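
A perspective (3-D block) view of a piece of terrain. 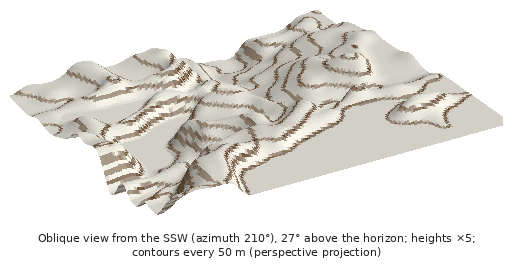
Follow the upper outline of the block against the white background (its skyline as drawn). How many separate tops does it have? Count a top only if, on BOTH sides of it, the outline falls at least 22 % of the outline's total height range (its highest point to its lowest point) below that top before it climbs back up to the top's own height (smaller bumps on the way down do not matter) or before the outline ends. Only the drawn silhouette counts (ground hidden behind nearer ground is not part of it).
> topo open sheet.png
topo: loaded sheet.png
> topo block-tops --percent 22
1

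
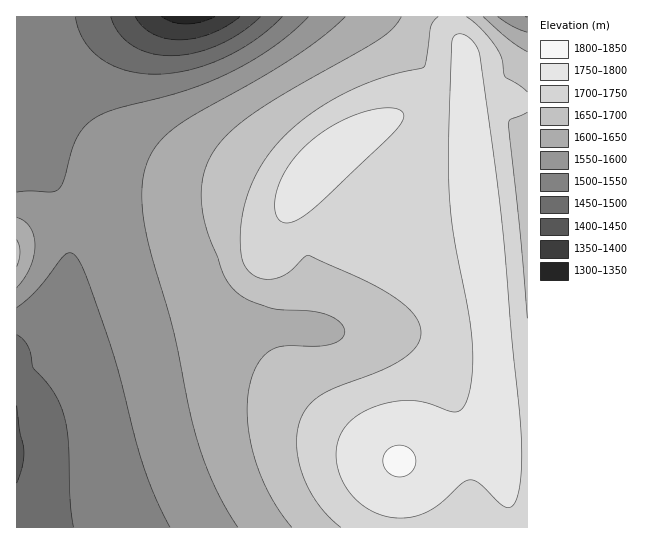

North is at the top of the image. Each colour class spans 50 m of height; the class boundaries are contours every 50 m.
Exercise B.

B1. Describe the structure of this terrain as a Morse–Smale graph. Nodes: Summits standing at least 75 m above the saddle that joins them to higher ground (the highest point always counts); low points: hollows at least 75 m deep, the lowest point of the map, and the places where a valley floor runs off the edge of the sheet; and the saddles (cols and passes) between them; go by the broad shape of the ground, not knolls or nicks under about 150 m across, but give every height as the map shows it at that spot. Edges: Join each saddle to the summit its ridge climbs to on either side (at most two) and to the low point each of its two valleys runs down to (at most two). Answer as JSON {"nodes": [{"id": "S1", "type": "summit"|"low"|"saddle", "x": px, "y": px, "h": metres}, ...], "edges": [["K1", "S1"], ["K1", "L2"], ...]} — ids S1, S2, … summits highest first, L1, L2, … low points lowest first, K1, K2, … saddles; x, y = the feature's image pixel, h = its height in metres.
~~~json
{"nodes": [
{"id": "S1", "type": "summit", "x": 399, "y": 461, "h": 1805},
{"id": "S2", "type": "summit", "x": 17, "y": 254, "h": 1661},
{"id": "L1", "type": "low", "x": 187, "y": 17, "h": 1329},
{"id": "L2", "type": "low", "x": 17, "y": 450, "h": 1434},
{"id": "L3", "type": "low", "x": 527, "y": 17, "h": 1549},
{"id": "K1", "type": "saddle", "x": 454, "y": 17, "h": 1713},
{"id": "K2", "type": "saddle", "x": 278, "y": 327, "h": 1646},
{"id": "K3", "type": "saddle", "x": 69, "y": 218, "h": 1555}],
"edges": [["K1", "S1"], ["K1", "L1"], ["K1", "L3"], ["K2", "S1"], ["K2", "L1"], ["K2", "L2"], ["K3", "S1"], ["K3", "S2"], ["K3", "L1"], ["K3", "L2"]]}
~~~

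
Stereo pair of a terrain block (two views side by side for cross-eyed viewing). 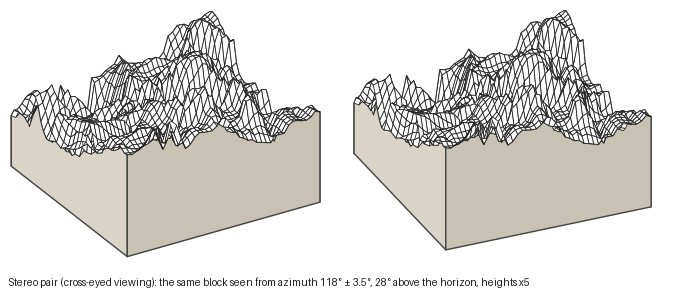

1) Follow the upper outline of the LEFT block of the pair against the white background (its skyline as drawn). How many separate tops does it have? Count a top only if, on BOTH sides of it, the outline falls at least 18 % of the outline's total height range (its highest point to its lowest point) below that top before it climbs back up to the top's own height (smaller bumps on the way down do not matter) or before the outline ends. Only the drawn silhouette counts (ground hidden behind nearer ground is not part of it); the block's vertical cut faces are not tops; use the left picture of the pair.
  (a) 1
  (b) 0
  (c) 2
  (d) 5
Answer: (c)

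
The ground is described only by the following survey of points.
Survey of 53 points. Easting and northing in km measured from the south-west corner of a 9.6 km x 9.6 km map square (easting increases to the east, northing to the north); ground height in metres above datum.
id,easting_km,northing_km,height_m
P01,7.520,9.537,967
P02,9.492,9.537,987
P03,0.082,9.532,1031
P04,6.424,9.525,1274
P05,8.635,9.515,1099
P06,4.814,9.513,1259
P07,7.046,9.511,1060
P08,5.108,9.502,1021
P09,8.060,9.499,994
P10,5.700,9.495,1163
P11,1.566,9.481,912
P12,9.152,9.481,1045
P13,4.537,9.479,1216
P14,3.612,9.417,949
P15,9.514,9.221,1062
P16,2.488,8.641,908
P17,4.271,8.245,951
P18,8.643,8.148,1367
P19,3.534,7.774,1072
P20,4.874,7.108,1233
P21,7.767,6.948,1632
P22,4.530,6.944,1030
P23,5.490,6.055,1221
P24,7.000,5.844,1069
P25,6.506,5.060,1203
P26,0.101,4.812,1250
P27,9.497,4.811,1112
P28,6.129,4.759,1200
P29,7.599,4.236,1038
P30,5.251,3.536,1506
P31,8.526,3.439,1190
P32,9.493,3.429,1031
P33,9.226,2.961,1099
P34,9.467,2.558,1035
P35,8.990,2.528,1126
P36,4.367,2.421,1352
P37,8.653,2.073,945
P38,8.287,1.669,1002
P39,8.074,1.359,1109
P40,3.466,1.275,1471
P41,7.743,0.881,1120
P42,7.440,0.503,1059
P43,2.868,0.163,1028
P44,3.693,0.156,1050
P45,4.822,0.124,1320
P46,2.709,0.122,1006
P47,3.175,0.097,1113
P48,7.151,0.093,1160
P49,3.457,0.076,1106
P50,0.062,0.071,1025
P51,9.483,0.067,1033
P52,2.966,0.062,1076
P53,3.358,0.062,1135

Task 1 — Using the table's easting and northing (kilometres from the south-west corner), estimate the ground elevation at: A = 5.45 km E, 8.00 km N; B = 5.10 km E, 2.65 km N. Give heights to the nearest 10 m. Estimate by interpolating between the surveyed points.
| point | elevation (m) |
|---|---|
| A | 1280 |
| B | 1470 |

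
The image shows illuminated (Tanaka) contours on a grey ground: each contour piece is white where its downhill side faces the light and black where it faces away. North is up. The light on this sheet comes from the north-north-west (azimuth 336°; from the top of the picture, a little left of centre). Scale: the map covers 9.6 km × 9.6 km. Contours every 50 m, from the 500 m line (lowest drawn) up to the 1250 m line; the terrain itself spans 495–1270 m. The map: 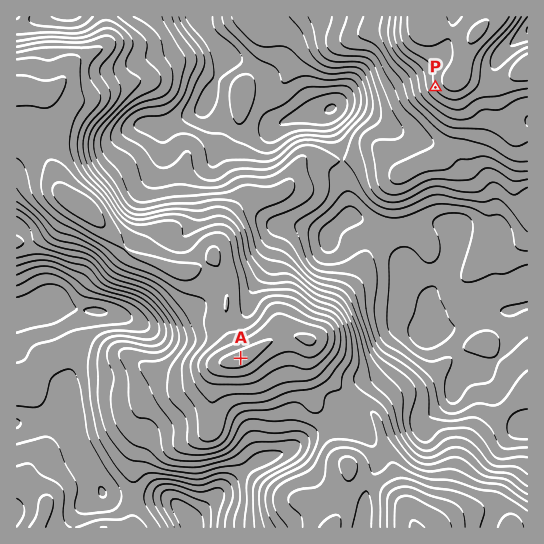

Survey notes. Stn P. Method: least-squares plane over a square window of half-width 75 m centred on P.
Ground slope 18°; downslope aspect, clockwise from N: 245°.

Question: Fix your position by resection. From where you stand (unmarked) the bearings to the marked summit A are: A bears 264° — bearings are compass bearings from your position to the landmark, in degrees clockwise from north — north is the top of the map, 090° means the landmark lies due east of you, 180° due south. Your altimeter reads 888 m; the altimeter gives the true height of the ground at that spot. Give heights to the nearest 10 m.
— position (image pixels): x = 363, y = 345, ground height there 890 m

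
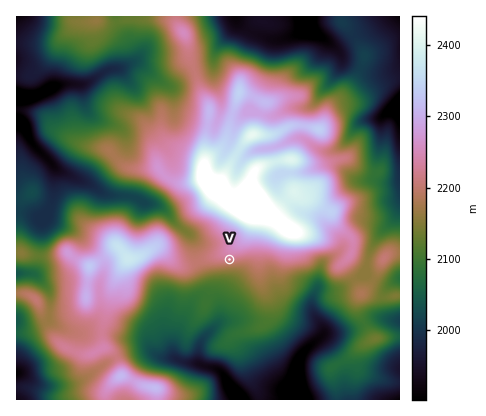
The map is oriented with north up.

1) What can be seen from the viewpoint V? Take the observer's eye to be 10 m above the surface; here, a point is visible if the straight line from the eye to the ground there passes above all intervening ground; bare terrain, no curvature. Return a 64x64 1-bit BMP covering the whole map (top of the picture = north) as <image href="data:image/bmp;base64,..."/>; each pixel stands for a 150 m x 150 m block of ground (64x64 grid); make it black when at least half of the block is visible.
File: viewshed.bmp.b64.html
<image width="64" height="64" href="data:image/bmp;base64,Qk0+AgAAAAAAAD4AAAAoAAAAQAAAAEAAAAABAAEAAAAAAAACAAATCwAAEwsAAAIAAAAAAAAA////AAAAAAAAAAA/gAAYAAAAAP+AABgAAAAH/4AAMAAAAB//AAAwAAAAf/4AADCAAAD//AAAPIAAAH+AAAAfAAAA/4AAAAcAAAH+hAgAA8AAA//N+AAB4AAD/8z8AAH4AAP//P+AAPgAAf/+f+AB8AAB////4AGAAAD////AA4AAAD///8AHgAAAP///wAeAAAAcH//AB8AAABwP/8ADwAAAOAf/gAPgAAA4D/+ABAAAABwf/5gEAAAAHj//mAQAAAAP/D+4AAAAAAPwH/wAAAAAAeAH/gAAAAAAwAf+AAAAAADAB/wAAAAAAAAH8AAAAAAAAB/gAAAAAAAAP4AAAAAAAAD+AAAAAAAAAeAAAAAAAAABwAAAAAAAAAHAAAAAAAAAAAAAAAAAAAAAAAAAAAAAAAAAAAAAAAAAAAAAAAAAAAAAAAAAAAAAAAAAAAAAAAAAAAAAAAAAAAAAAAAAAAAAAAAAAAAAAAAAAAAAAAAAAAAAAAAAAAAAAAAAAAAAAAAAAAAAAAAAAAAAAAAAAAAAAAAAAAAAAAAAAAAAAAAAAAAAAAAAAAAAAAAAAAAAAAAAAAAAAAAAAAAAAAAAAAAAAAAAAAAAAAAAAAAAAAAAAAAAAAAAAAAAAAAAAAAAAAAAAAAAAAAAAAAAAAAAAAAAAAAAAAAAAAAAAAAAAAAAAAAAAAAAAA=="/>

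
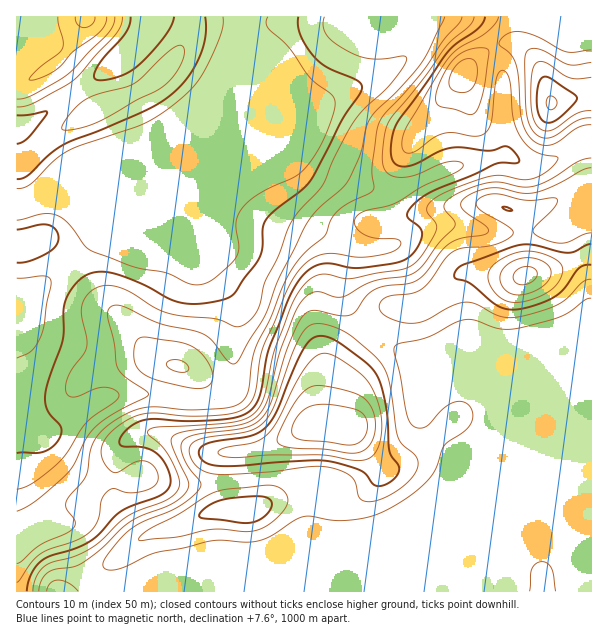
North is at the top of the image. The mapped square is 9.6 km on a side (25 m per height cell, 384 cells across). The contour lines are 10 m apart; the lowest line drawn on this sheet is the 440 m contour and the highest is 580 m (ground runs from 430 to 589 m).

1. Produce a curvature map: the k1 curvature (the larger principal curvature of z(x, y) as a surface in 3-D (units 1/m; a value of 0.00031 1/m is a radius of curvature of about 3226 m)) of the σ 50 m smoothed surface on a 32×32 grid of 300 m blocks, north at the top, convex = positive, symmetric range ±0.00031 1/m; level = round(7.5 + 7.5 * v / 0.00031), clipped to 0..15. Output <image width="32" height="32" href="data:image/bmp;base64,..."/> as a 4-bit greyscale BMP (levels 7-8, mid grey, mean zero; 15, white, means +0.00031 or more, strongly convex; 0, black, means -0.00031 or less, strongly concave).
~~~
<image width="32" height="32" href="data:image/bmp;base64,Qk12AgAAAAAAAHYAAAAoAAAAIAAAACAAAAABAAQAAAAAAAACAAATCwAAEwsAABAAAAAAAAAAAAAAABEREQAiIiIAMzMzAERERABVVVUAZmZmAHd3dwCIiIgAmZmZAKqqqgC7u7sAzMzMAN3d3QDu7u4A////AK7JiIeHeHiHiHh3h3h3iYicvNyHeIeIiIiIiIiIiImHeYiv6oh3iId4iIiIiIiIh3h2ae/9mJqHeIiIiIiIiIiqmImZv///ypqpiIiIiIiIeamZdmmqm8mHjKiIiIiIiHiJmXZquYiHdnu7mHeIiIiHebuGjf/+upm8qqh4iIiIhmi+7v////7d3KeJiIeIiHiJmt7Jh3rdu72XeIiHiIiJqXeZh4c0vaiMl3iIh4iIiKqXiYq5dq2om5h4iIiIiIiJmavMqYicuamYeIiIh4iHiHeqmZiJm7qIh4h3iIh4d4iJuomYiIzJmYiYd4iIiHiJmqh3iXaNt4qruXeaiId3iaqYd3iIjcibzMyZrbqXh4mZiId4iIrampmtu87+uKmZiHeId3d5und1a8u83d3cqYh3iYd4iJiIhnqoaad7m7h4iJmZmYiavMuIiIu3eIiIeIiJiIiIiZmK3////6i4d4iHiHeIiImImImryXvq2nd4iIiIiIeaicuHeKhnnM+nd3iIiIh3epeuuXiXm5lr/JiId4iIh3mpnLmamM+FmJ7rmIeIiId4mavZi4i/2smJvduYiIiIiIh43qyHr97OuYi9yYh3eJiIh4/8d8+Ieut2etuHd3iYiId5/5jsiHedqIe8qImZmZmYeb3cyXiInNyni5mZmZmImZh4qoh4"/>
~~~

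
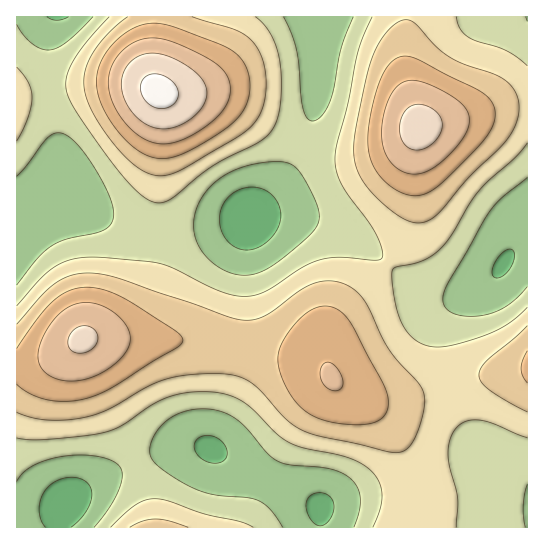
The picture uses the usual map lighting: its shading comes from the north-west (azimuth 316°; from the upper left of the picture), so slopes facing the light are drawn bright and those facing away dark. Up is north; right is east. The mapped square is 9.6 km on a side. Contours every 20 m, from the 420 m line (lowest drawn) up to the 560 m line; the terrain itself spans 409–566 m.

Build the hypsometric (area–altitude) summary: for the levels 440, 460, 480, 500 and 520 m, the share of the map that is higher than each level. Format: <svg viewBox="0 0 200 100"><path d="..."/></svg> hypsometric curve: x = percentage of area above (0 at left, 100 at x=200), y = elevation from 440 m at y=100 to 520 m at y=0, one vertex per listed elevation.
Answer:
<svg viewBox="0 0 200 100"><path d="M160 100l-49-25-42-25-31-25-22-25"/></svg>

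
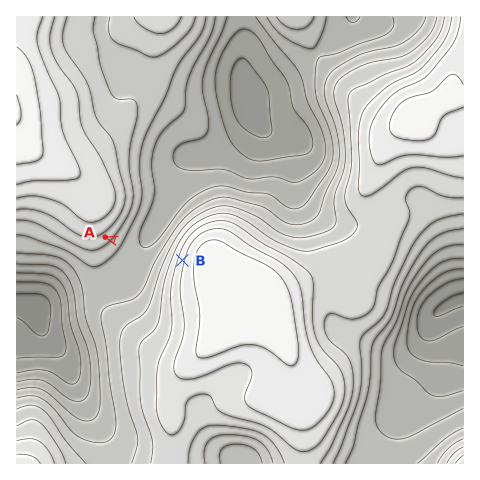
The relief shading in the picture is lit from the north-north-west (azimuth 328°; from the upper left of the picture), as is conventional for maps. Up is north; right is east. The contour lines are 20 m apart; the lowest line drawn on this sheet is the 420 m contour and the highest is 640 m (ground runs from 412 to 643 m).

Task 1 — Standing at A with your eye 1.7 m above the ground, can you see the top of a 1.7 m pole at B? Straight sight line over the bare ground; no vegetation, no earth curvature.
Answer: yes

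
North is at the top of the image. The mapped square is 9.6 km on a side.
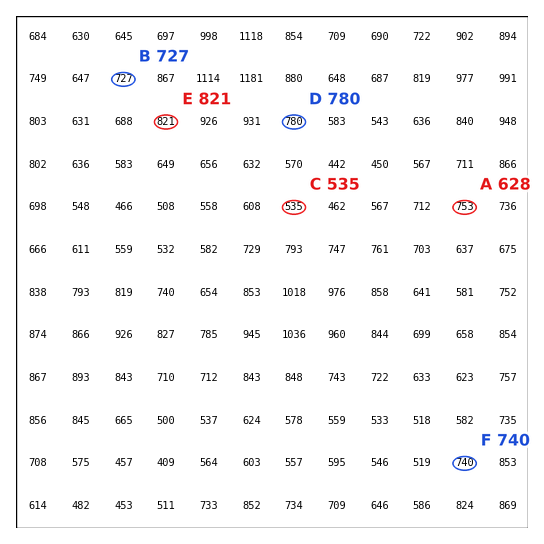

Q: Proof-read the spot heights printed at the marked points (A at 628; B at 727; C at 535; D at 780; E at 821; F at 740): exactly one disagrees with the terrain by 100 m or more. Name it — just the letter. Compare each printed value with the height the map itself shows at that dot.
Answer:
A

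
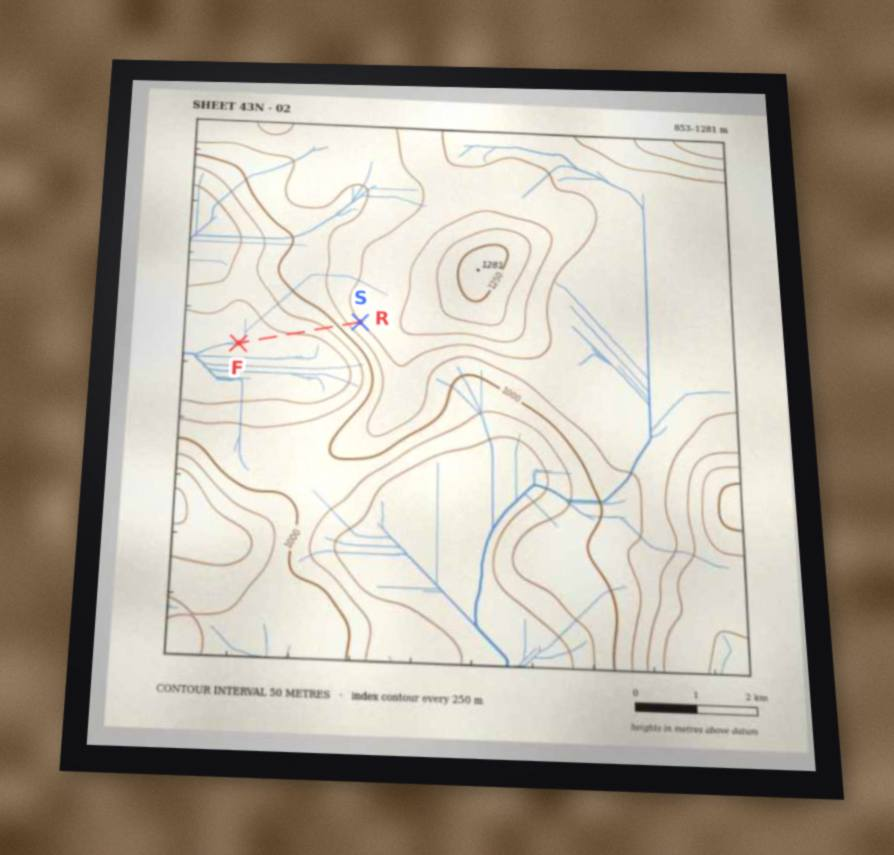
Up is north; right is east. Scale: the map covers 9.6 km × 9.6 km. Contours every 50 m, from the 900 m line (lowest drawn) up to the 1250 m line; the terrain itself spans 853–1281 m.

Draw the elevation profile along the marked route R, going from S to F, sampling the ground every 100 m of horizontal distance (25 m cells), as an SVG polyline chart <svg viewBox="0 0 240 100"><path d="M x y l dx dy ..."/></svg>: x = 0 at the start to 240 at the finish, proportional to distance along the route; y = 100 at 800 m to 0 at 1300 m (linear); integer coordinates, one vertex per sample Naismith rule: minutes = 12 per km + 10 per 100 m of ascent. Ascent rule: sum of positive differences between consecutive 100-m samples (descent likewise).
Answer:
<svg viewBox="0 0 240 100"><path d="M0 40l11 4 11 5 11 6 12 5 11 5 11 5 11 3 11 2 11 2 11 1 12 1 11 1 11 1 11 1 11 1 11 1 11 1 12 2 11 1 11 0 11 1 6 0"/></svg>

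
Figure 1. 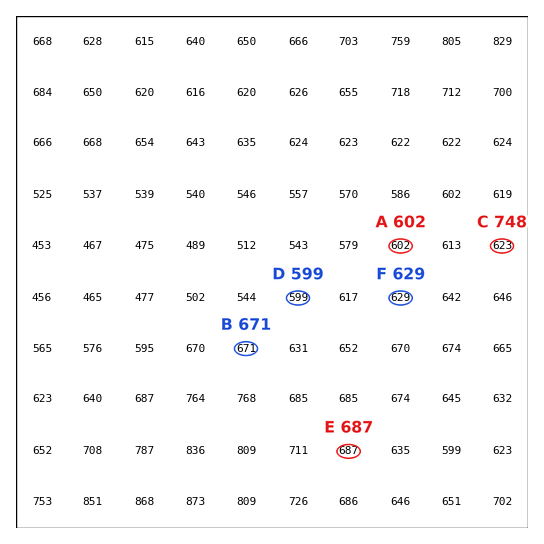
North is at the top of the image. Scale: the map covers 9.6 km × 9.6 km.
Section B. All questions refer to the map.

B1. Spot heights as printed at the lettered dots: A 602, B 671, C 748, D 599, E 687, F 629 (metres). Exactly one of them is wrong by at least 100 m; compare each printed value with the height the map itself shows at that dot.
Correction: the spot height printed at C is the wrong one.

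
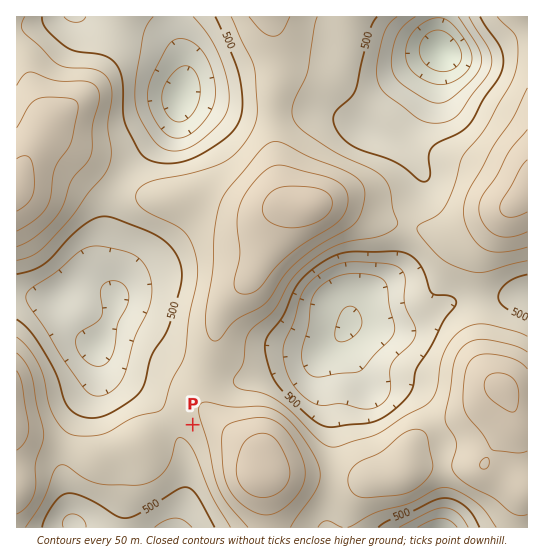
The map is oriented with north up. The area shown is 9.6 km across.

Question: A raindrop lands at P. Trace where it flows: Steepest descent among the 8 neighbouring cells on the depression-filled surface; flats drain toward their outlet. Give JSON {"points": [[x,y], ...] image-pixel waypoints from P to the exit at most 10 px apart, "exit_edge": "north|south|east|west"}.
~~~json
{"points": [[193, 425], [182, 435], [182, 446], [183, 457], [183, 467], [183, 478], [183, 489], [183, 499], [183, 510], [181, 521], [181, 527]], "exit_edge": "south"}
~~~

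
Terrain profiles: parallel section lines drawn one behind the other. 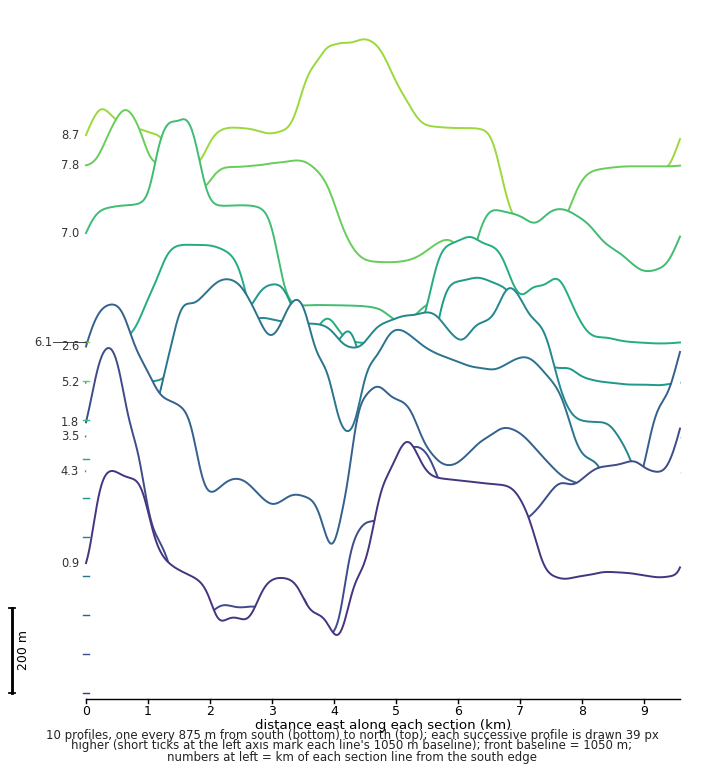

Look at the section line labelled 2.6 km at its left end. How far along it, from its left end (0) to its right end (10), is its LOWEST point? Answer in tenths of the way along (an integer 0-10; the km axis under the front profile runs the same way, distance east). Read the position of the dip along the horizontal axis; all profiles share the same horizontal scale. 4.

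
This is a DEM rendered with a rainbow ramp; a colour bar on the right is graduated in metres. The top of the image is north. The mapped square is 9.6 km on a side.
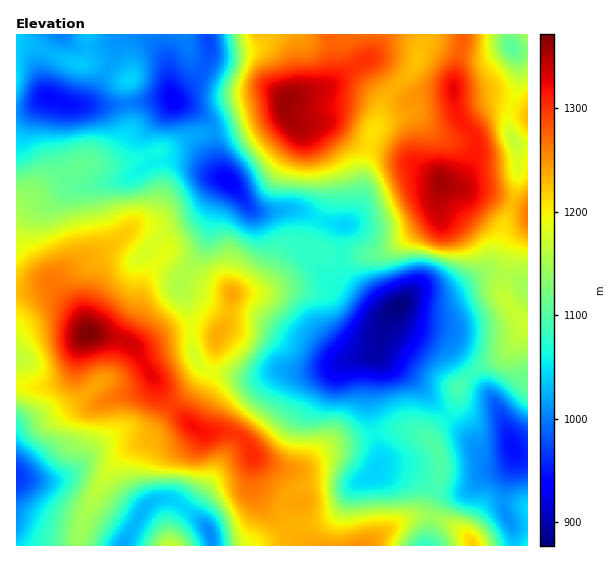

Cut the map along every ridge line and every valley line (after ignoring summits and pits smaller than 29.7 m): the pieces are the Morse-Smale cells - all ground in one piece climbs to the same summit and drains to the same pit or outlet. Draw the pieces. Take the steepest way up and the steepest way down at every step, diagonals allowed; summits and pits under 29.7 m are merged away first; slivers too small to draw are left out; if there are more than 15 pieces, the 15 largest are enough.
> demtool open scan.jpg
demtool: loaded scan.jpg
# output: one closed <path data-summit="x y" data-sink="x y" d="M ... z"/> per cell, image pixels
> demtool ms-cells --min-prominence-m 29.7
<path data-summit="87 333" data-sink="399 305" d="M134 229l-5 1-10 9-16 11-29 15-13 11-4 7 3 9 13 13 11 16 4 12-8 14 1 24 10 14 12 13 8 0 30-8 10-9 2-4 15 26 27 26 8 4 24-2 11 4 14 17 0 35 11 18 18 18 13 16 9 2 10 5 53 0 27-20 16-8 13-3 6-4 13-39-1-15-9-17 0-5 16-19-38-41-23-14-9-9 0-3-7 5-43 15-14 2-32-1-26 8-42-5-10-4-6-6-4-10-2-38-12-27 0-7 5-9-21-17 2-3-1-4-11-11z"/><path data-summit="87 333" data-sink="17 477" d="M49 286l-33 6 1 254 61 0 2-15 8-23 25-44 20-18 44-24 11-1-25-25-10-19-2 4-10 9-30 8-8 0-16-18-7-15 0-18 8-14-3-8-6-12-25-24z"/><path data-summit="442 183" data-sink="399 305" d="M462 34l-38 1-8 29-31 33-5 14-1 10-7 14-1 10 2 2 24 7 40 23 4 4-4 19 0 13-7 9-35 24-16 8-10 1-8-2-20 0 0 11 4 9 40 37 8 0 17-13 9-4 34-2 34-21 9-15 16-50-1-3-21-8-20-3-23-7 8-1 6-4 15-26-1-16-14-16-8-25 4-36 6-19z"/><path data-summit="87 333" data-sink="227 181" d="M213 133l-27 5-17 11-10 1-37 13-41 3-22 9-26 20-17 16 0 80 33-5 5 3 19 18 0-2-16-18 4-11 17-14 25-12 30-21 20 8 11 11 1 4-2 3 22 18 14-17 8-15 9-36 12-22-5-7-6-13z"/><path data-summit="231 293" data-sink="399 305" d="M298 243l-8 3-9 9-12 22-11 12-7 2-18 3-11-5-17-3-20-13-4 3-2 12 12 27 1 33 5 15 6 6 10 4 32 5 17-1 19-7 32 1 24-5 13-7 20-5 7-6 8-28 6-7-10 2-51-32-30-34z"/><path data-summit="87 333" data-sink="209 532" d="M185 421l-8 1-44 24-20 18-25 44-9 28 0 10 44 0 21-38 9-7 10-3 12 3 22 16 10 10 6 19 99-1-9-4-9-2-13-16-18-18-11-18 0-35-14-17-11-4-24 2z"/><path data-summit="285 101" data-sink="227 181" d="M285 107l-8 7-64 19 3 24 7 19 30 34 22 1 15-2 16 4 24 10 17 2 9-10 4-10 3-12 0-21 6-25-15-6-25-18-35 0-6-6z"/><path data-summit="285 101" data-sink="399 305" d="M497 273l-10 0-6 2-31 18-35 1-18 13-12 13-8 32 9 9 23 14 37 40 9-8 2-16 6-10 15-14 24-10 15-17 11-17 0-34-11-10z"/><path data-summit="285 101" data-sink="174 100" d="M331 34l-122 0 0 22-8 17-28 27 28 14 8 9 5 10 63-19 7-5 3-11 35-9 9-8 4-14z"/><path data-summit="285 101" data-sink="399 305" d="M423 34l-90 0 2 33-4 14-9 8-35 9-2 2 0 12 3 5 6 6 35 0 25 18 16 5 13-43 6-11 20-19 7-9 8-24z"/><path data-summit="87 333" data-sink="47 97" d="M51 98l-6 0-19 12-10 2 1 98 42-35 26-10 22-4 14-14 8-16-3-28-55 2z"/><path data-summit="231 293" data-sink="227 181" d="M229 182l-13 23-9 36-22 32 20 13 17 3 13 5 23-5 11-12 12-22 9-9 10-3 1-24-6-9-6-1-14 2-22-1z"/><path data-summit="442 183" data-sink="227 181" d="M371 146l-2 1-5 18-1 28-4 16-6 10-10 8-1 26 19 0 12 2 13-4 44-29 7-9 0-13 4-19-36-23z"/><path data-summit="285 101" data-sink="513 448" d="M527 323l-10 17-15 17-24 10-15 14-6 10-2 16-8 9 24 23 6 12 9 6 17-2 7-2 3-4 6 6 9 1z"/><path data-summit="87 333" data-sink="174 100" d="M171 98l-44 5 2 28-5 12-17 18-15 3 30-1 37-13 10-1 17-11 27-6-4-9-8-9-19-11-7-1z"/>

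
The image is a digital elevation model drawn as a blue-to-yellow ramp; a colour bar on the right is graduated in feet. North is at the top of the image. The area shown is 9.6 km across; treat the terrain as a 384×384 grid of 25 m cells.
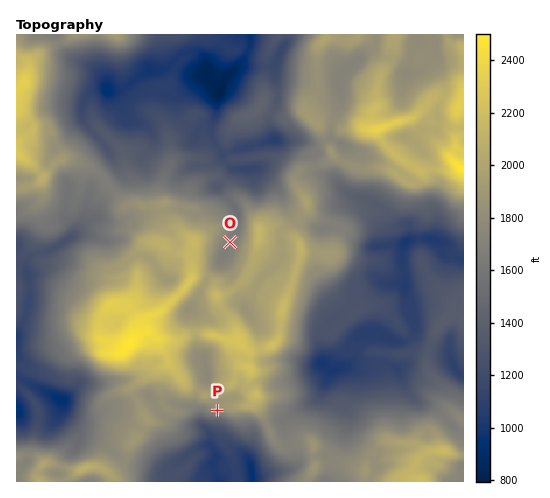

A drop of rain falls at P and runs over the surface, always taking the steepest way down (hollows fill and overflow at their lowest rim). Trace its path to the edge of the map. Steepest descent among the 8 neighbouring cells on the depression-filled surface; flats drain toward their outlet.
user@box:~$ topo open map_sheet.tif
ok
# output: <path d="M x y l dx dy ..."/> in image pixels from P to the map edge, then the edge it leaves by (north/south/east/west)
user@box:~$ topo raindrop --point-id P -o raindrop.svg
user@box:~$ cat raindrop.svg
<path d="M217 410l0 21-6 6 0 9 5 7-1 18 1 1 0 5 4 4"/>
exit: south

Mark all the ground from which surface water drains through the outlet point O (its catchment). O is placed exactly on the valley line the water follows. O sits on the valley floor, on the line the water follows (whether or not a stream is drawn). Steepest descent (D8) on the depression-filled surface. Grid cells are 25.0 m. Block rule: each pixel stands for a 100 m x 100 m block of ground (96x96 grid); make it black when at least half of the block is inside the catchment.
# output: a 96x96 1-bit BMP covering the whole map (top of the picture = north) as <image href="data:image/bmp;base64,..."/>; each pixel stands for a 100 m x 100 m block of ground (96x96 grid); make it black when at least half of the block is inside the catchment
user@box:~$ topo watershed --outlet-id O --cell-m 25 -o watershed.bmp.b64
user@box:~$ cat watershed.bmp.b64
<image width="96" height="96" href="data:image/bmp;base64,Qk2+BAAAAAAAAD4AAAAoAAAAYAAAAGAAAAABAAEAAAAAAIAEAAATCwAAEwsAAAIAAAAAAAAA////AAAAAAAAAAAAAAAAAAAAAAAAAAAAAAAAAAAAAAAAAAAAAAAAAAAAAAAAAAAAAAAAAAAAAAAAAAAAAAAAAAAAAAAAAAAAAAAAAAAAAAAAAAAAAAAAAAAAAAAAAAAAAAAAAAAAAAAAAAAAAAAAAAAAAAAAAAAAAAAAAAAAAAAAAAAAAAAAAAAAAAAAAAAAAAAAAAAAAAAAAAAAAAAAAAAAAAAAAAAAAAAAAAAAAAAAAAAAAAAAAAAAAAAAAAAAAAAAAAAAAAAAAAAAAAAAAAAAAAAAAAAAAAAAAAAAAAAAAAAAAAAAAAAAAAAAAAAAAAAAAAAAAAAAAAAAAAAAAAAAAAAAAAAAAAAAAAAAAAAAAAAAAAAAAAAAAAAAAAAAAAAAAAAAAAAAAAAAAAAAAAAAAAAAAAAAAAAAAAAAAAAAAAAAAAAAAAAAAAAAAAAAAAAAAAAAAAAAAAAAAAAAAAAAAAAAAAAAAAAAAAAAAAAAAAAB4AYAAAAAAAAAAAAH+H4AAAAAAAAAAAAf//4AAAAAAAAAAAAf//4AAAAAAAAAAAAf//wAAAAAAAAAAAAH//wAAAAAAAAAAAAB//gAAAAAAAAAAAAA//AAAAAAAAAAAAAAf/AAAAAAAAAAAAAAP+AAAAAAAAAAAAAAH/gAAAAAAAAAAAAAD/4AAAAAAAAAAAAAB/8AAAAAAAAAAAAAB/+AAAAAAAAAAAAAA//AAAAAAAAAAAAAA//AAAAAAAAAAAAAA//gAAAAAAAAAAAAB//gAAAAAAAAAAAAB//gAAAAAAAAAAAAB//gAAAAAAAAAAAAA/4AAAAAAAAAAAAAAfgAAAAAAAAAAAAAAPAAAAAAAAAAAAAAAGAAAAAAAAAAAAAAAAAAAAAAAAAAAAAAAAAAAAAAAAAAAAAAAAAAAAAAAAAAAAAAAAAAAAAAAAAAAAAAAAAAAAAAAAAAAAAAAAAAAAAAAAAAAAAAAAAAAAAAAAAAAAAAAAAAAAAAAAAAAAAAAAAAAAAAAAAAAAAAAAAAAAAAAAAAAAAAAAAAAAAAAAAAAAAAAAAAAAAAAAAAAAAAAAAAAAAAAAAAAAAAAAAAAAAAAAAAAAAAAAAAAAAAAAAAAAAAAAAAAAAAAAAAAAAAAAAAAAAAAAAAAAAAAAAAAAAAAAAAAAAAAAAAAAAAAAAAAAAAAAAAAAAAAAAAAAAAAAAAAAAAAAAAAAAAAAAAAAAAAAAAAAAAAAAAAAAAAAAAAAAAAAAAAAAAAAAAAAAAAAAAAAAAAAAAAAAAAAAAAAAAAAAAAAAAAAAAAAAAAAAAAAAAAAAAAAAAAAAAAAAAAAAAAAAAAAAAAAAAAAAAAAAAAAAAAAAAAAAAAAAAAAAAAAAAAAAAAAAAAAAAAAAAAAAAAAAAAAAAAAAAAAAAAAAAAAAAAAAAAAAAAAAAAAAAAAAAAAAAAAAAAAAAAAAAAAAAAAAAAAAAAAAAAAAAAAAAAAAAAAAAAAAAAAAAAAAAAAAAAAAAAAAAAAAAAAAAAAAAAAAAAAAAAAAAAAAAAAAAAAA="/>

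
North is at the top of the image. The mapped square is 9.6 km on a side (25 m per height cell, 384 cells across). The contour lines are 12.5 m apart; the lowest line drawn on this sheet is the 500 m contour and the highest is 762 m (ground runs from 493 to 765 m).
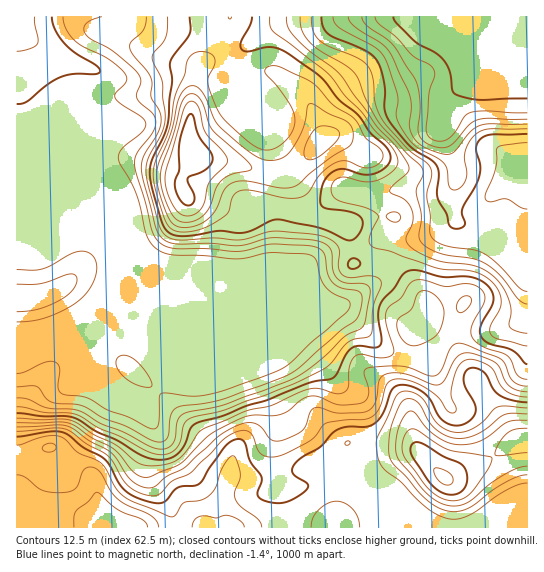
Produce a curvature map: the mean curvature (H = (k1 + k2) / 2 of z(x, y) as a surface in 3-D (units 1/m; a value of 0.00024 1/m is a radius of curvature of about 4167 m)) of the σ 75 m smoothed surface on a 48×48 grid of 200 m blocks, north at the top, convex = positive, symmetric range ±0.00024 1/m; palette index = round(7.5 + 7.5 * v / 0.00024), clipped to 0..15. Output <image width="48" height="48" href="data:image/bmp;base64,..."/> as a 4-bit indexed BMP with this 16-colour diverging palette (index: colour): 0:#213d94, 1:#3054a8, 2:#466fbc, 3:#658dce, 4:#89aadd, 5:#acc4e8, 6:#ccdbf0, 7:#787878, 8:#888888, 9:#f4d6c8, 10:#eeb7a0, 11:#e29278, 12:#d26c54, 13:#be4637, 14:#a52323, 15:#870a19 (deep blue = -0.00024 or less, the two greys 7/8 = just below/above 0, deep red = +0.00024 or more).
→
<image width="48" height="48" href="data:image/bmp;base64,Qk32BAAAAAAAAHYAAAAoAAAAMAAAADAAAAABAAQAAAAAAIAEAAATCwAAEwsAABAAAAAAAAAAlD0hAKhUMAC8b0YAzo1lAN2qiQDoxKwA8NvMAHh4eACIiIgAyNb0AKC37gB4kuIAVGzSADdGvgAjI6UAGQqHAHd2eamJv+pnvInMqIiJiKuFd3dDMzZ3d3d3iamrzKdomZmXZ3eJmrp2d3Q0Z0FXd3eIiIq6h1SLh4lkRmZ3iZdndkJZzaUTZ5iIdXzHQyS8dYmFVnZmZ3ZnZDSf/9pjI6h2VZ7GMje7dou4eId3ZmZnZDff/aqpY4ZWZ7/XNXmYmZzJeJmqh3ZmZWruypirmHeIic7YaIU2qpzYVnm7qIdmec/rmqmZmKz/3Lq5iFADiI37VFZ5mrp2We/aiJqqqb7//oVndSAFmHv+hVVVet2oaN24VWir3Yid/GI1VCJb24i+uHdWibyXecyEETV6zGMTeFMkVEWLuYecyYh5uHdDat6SATRpuWQQFFRFVVeIVFRpqqqsx0QRW/+jJGeJl3hiJFVVZ4h1MzM1Z6zdpUQiff+UaJqoZWmXVWZmiZhlVUQzNFaKlVdmrclDe7y3IVepdndou5Znd3dUQyJHhnq6qWMAbf/ZIFaJl3eKuWZ3d3d3ZUNGh43ZZDNSXP7cc2Znh3d5hmd3d3d3d2VWd57FJGZUWKdplnd3d3d2Z3d3d3d3d3ZVZotySLqHZ2IDVVVWd3d3d3d3d3d3d3d1VXdDjMuXeHMSRGZVVnd3d3d3d3d3d3d3VVRIzKmoaadFZqqYZVd3eHh3iHeHd3d3dUJK63i5esqYd9zMqGV3d4d4eIeHh3d3ZTAXuHrae+7bdZmsy4Znd3h4d3d3d3d2VnQTVpzJi+/qUnZoq6dnd3d3d3d3d3d1Wf6GVpunisynMmZWiqhnd3ZVVUREVmZTOf/bmJmGeIhkNmZmeJh3d1MyIjREM0QyFKuZqYdmVWZTZ3dmZ4d3dUZ1RFeZU0VTI3hUZmVERVZWd3d3d3d3dErsqIrNuImpmcyDRnZDRWZnd4iHd3eIcyr/6ni+26vMzf/He8llVmZmVoiIh3d4YQn//XaKl3eIisyonep2Z4h2aYiIiHd3UBv//YVERFZ3ZVRVeahlZ5uoeniIiHd2ME79unMiRomZcwEjRWdkNHq5ind3d4d1Mn/6eHVGnNypYQJmVWmnMkepiXd3d3h2VI/5iqms3MqqhDfMmK76VFaJiHd3d3eIdnzrrMvMl3isx2n//t7ad4iJiHd3d3eIdTfv3LqnQ1ed64i//oQzSMy7qnd3d3d3ZAG/+XhzJDR83cqcxyAABs/93Xd3d3d2UwBv91Uzd2JavN7IQSQgE4u5iYiId3ZlUwA/+kJHd3Npqb21EnljRndUM4iZmHd3eHNP/DJ3d1WbqIhjNqpjaIZVRHeJqpmZqqZd+RV3dmm7qGVWeKlkZ2RWd3d4qph2VWVYpjZ3ZpqrqWZ5mIh3dlZmZnd3d2QzNFd3iGZ4mqqqqHial2ealXd3d3d2VDNFeaqZu6d4mqqqh3irp2erdXd3d3dlRWaJu6mJqphleaqXZnmrqGaHR3eId3dlabu6qXZnh3hkWJl1RYmZmGVVd3eId3Zmm8uYd2d2dnmXZmZVRWdlVlRnd3h3d3douodlVnd3mHq5h3Z3VEQyNEZ3d3d3dw=="/>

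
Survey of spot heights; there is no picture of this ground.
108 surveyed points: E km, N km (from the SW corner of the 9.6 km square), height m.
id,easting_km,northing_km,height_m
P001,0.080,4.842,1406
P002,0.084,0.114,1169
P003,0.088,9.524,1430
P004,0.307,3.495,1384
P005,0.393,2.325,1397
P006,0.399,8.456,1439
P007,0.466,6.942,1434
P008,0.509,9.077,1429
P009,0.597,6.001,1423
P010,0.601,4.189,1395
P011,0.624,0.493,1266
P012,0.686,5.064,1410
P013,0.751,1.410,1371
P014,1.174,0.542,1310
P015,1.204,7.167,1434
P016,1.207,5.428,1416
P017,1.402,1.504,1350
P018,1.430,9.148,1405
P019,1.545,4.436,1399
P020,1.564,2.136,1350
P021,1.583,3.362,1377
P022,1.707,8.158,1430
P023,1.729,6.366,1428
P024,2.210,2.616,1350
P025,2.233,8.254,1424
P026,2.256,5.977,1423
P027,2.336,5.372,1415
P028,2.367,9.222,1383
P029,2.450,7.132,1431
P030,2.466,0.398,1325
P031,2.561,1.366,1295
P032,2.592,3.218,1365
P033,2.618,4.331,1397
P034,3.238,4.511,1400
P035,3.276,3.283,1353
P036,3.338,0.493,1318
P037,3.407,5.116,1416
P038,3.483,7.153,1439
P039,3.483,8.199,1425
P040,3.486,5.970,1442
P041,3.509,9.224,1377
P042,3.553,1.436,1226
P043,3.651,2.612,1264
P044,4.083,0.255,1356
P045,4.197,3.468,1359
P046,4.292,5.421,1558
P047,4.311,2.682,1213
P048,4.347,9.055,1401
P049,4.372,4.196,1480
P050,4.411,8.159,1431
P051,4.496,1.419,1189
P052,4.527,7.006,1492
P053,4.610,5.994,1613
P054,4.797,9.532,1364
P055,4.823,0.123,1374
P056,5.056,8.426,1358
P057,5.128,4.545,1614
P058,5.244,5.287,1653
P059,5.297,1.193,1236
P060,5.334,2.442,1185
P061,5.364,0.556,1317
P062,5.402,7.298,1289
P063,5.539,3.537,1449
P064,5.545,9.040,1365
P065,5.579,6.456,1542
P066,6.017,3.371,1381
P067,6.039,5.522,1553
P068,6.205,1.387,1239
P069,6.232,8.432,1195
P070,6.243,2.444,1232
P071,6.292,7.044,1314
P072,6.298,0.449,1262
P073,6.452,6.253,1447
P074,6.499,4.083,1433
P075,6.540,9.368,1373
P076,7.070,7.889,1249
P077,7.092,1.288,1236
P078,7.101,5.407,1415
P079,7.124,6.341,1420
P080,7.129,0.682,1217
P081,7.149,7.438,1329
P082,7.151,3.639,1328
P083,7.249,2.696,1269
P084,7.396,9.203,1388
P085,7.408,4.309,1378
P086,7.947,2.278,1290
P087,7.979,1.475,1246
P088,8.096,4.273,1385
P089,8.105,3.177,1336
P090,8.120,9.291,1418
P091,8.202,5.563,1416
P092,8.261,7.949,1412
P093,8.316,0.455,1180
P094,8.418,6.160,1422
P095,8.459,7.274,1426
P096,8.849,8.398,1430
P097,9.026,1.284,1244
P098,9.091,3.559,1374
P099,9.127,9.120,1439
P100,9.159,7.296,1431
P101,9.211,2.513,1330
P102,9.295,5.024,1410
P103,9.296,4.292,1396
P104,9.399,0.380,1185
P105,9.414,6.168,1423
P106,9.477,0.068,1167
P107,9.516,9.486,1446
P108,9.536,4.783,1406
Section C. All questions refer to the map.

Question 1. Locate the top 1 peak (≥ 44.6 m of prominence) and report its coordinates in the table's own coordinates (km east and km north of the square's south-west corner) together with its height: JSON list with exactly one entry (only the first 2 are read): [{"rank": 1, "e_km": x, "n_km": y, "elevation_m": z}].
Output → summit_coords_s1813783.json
[{"rank": 1, "e_km": 5.16, "n_km": 5.44, "elevation_m": 1655}]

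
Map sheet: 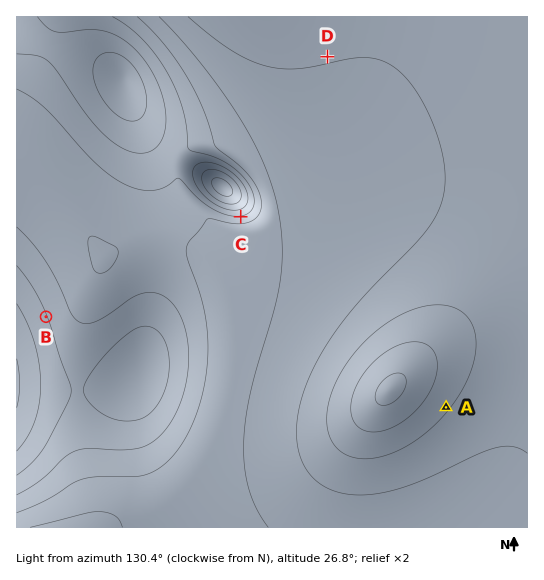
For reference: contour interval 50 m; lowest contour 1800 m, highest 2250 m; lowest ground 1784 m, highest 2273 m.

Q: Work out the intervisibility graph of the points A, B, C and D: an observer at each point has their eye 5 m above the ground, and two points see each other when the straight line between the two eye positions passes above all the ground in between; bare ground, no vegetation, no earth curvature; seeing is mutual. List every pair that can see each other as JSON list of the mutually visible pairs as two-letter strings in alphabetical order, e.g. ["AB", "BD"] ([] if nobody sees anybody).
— ["AC", "BC"]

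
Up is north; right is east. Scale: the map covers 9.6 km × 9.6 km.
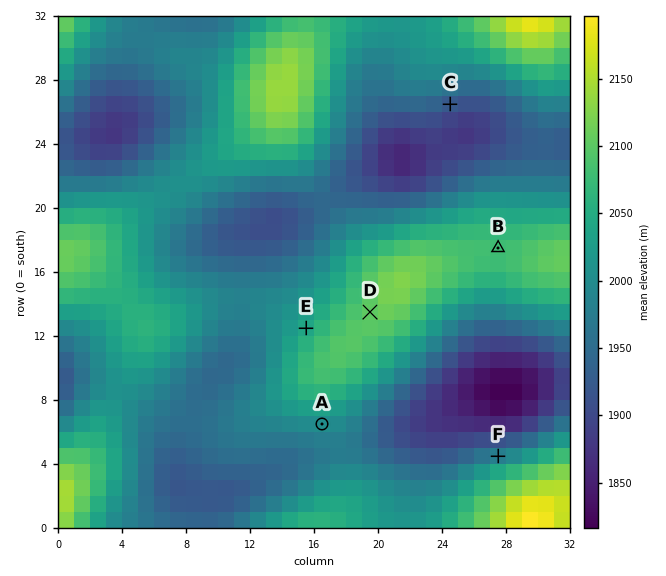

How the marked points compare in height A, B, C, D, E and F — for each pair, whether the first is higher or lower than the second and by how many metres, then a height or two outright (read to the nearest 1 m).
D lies higher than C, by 181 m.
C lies lower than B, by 157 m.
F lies lower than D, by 124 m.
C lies lower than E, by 120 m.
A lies lower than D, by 100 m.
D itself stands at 2103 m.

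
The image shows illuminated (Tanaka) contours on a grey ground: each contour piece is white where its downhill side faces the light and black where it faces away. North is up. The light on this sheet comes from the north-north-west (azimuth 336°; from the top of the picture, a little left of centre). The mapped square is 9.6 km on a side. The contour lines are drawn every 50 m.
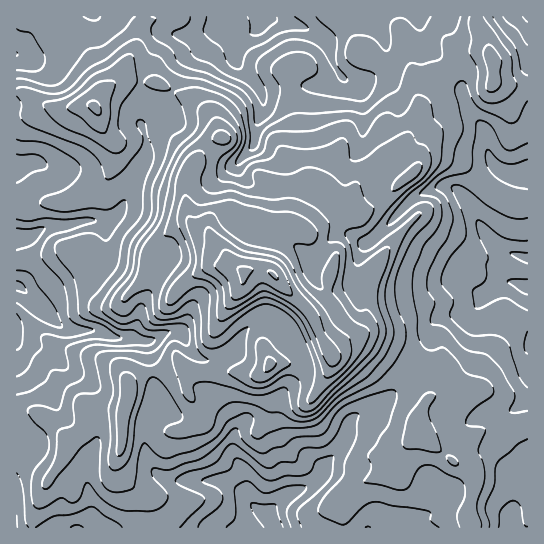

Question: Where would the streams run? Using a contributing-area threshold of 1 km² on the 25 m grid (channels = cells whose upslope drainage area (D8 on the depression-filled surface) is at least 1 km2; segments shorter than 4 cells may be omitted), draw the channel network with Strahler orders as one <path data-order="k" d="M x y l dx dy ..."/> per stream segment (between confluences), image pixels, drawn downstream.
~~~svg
<path data-order="3" d="M269 522l4 5 4 0"/><path data-order="2" d="M261 511l4 3 0 3 4 5"/><path data-order="1" d="M438 506l-9 8-15 0-1 1-7 0-1 2-24 0-3 1-9 9-2 0"/><path data-order="1" d="M17 499l0 28"/><path data-order="1" d="M87 483l0 6 2 1 0 9 1 2 0 14-11 11 0 1-2 0"/><path data-order="2" d="M322 473l-1 4-11 9-3 0-9 5-3 0-12 7-14 15 0 9"/><path data-order="1" d="M235 434l-1 1 0 22 8 10 0 3 1 1 0 16 6 12 12 12"/><path data-order="1" d="M493 414l9 0 1-1 4 0 11-7 9-9 0-54"/><path data-order="1" d="M150 410l-5 13 0 30 2 5 0 3 3 4 13 13 3 1 32 0 1 2 23 0 1 1 3 0 7 4 5 5 1 0 20 20 2 0"/><path data-order="1" d="M378 406l-4 3-3 0-8 4-2 0-12 10-2 11-5 11-15 16-2 4 0 2-3 6"/><path data-order="1" d="M49 351l-8-4-18 0-6-6"/><path data-order="2" d="M17 341l0-14"/><path data-order="2" d="M126 338l-11 0-16-7-6 0-2-1-24 0-6-4-40-39-4-1"/><path data-order="2" d="M177 331l-7 0-1 2-3 0-5 4-10 4-12 0-1-2-11 0-1-1"/><path data-order="1" d="M269 322l-14 0-13 12-5 12-8 9-10 3-1 1-5 0-2 2-5 0-11-6-6-6-6-12-6-6"/><path data-order="1" d="M441 317l21 0 1-2 3 0 4-2 20-22"/><path data-order="2" d="M490 291l7-6 5-3 12 0 9 4 4 0 0 1"/><path data-order="1" d="M463 285l14 8 10 0 3-2"/><path data-order="1" d="M161 273l-4 8-10 12-5 10-1 12-7 16-7 7-1 0"/><path data-order="1" d="M355 273l0-3 2-1 0-6 1-1 1-7 6-9 4-4"/><path data-order="2" d="M369 242l2-1 46-46 20-8 16 0 2 2 11 10 4 8 3 3 4 9 2 3 2 4 5 8 16 16 25 8"/><path data-order="1" d="M273 237l10 2 8 4 4 3 15 15 3 0 4-4 1 0 5-6 3-5 12-12 11 0 12 8 8 0"/><path data-order="1" d="M105 227l0-1-4-4-3 0-1-1"/><path data-order="2" d="M97 221l-12 0-2 1-10 1-2 2-5 0-1 1-15 0-9 4-7 5-8 2-1 1-8 0"/><path data-order="1" d="M46 166l-7-3-13 0-5 3-4 0 0 1"/><path data-order="1" d="M241 159l12-12 1-2 0-4 1-2 0-10 8-20 0-11-4-9-4-4 0-2-17-17-3-7 0-12 2-2 9-10 5-2 8-8 0-8"/><path data-order="1" d="M361 147l0-4 1-1 0-47-13-13"/><path data-order="1" d="M143 123l0 4 2 2 0 8 1 1 0 19-5 10-3 3 0 3-15 29 0 3-4 6-8 8-2 2-12 0"/><path data-order="1" d="M467 105l6 10 10 12 0 3 3 5 0 10 1 1 0 5 6 12 6 7 10 4 18 0"/><path data-order="1" d="M321 85l4 0 5-3 7-7 2 0 0-2"/><path data-order="1" d="M353 83l-4-1"/><path data-order="2" d="M349 82l-4-3 0-1-6-5"/><path data-order="2" d="M339 73l-2-3-4-8-3-15-3-5-6-7-4-1-8-5-3 0-9-4-11-2-1-1-10-1-1-2-9 0-3-2-3 0"/><path data-order="1" d="M22 57l-5-3"/><path data-order="1" d="M206 31l3 0 14-14 2 0"/>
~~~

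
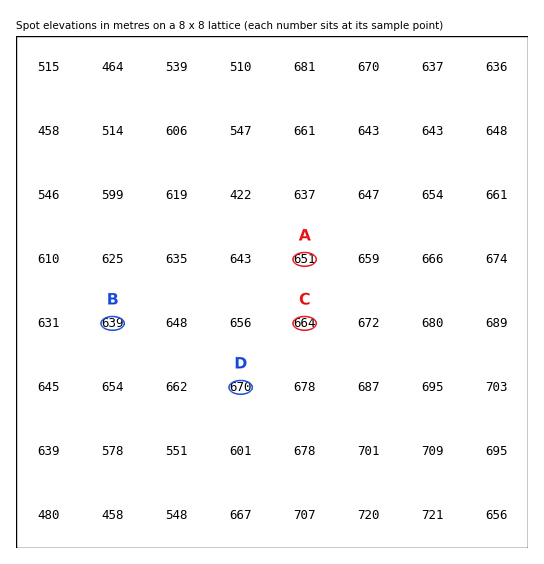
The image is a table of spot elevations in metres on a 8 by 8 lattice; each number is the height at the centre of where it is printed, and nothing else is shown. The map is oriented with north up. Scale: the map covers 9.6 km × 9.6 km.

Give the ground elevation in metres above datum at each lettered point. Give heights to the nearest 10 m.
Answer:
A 650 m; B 640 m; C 660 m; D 670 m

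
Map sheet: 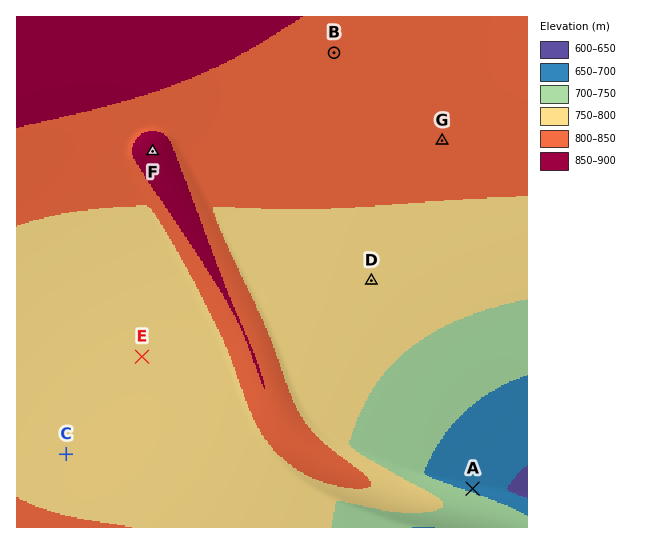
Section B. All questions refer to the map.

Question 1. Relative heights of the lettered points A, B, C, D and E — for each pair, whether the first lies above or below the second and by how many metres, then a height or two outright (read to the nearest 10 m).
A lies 160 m below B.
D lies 100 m above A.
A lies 100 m below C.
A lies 90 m below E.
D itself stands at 780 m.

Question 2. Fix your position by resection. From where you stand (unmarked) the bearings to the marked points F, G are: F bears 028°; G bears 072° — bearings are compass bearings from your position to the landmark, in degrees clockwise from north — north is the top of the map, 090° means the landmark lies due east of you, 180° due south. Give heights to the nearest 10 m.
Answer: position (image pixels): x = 99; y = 252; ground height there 780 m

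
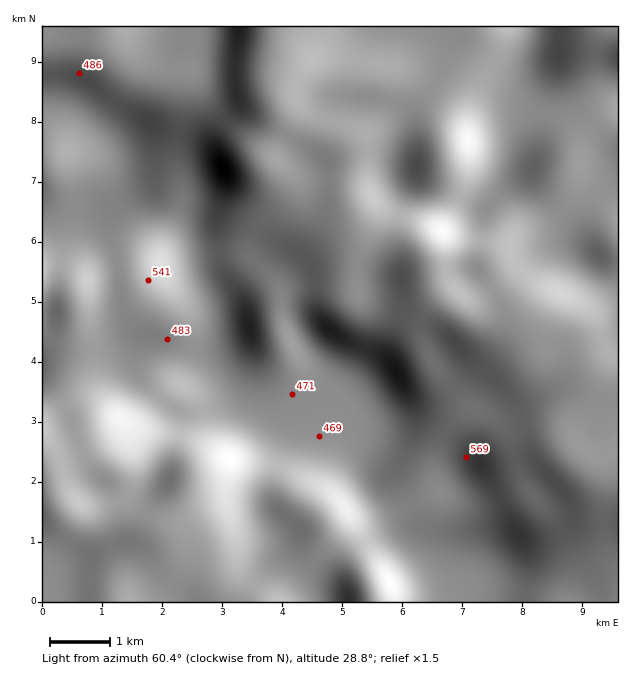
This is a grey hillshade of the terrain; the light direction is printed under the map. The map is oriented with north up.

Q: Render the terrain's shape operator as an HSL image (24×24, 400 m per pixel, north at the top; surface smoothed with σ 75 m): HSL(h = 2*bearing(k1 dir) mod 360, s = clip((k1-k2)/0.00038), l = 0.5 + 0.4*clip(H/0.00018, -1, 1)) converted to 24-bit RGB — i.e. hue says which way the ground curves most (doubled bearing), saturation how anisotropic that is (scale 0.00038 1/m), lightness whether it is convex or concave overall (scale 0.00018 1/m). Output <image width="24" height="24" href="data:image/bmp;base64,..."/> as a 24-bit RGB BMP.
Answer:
<image width="24" height="24" href="data:image/bmp;base64,Qk32BgAAAAAAADYAAAAoAAAAGAAAABgAAAABABgAAAAAAMAGAAATCwAAEwsAAAAAAAAAAAAAcHF+W2N8wcB6o4ZZYFpSV3JZY5iGhrmpkJLF23CQYDI3FicsJYSS5vvQ4sPsTwyjaVWEe3Z8Y2d4VFdvnJBVpItFamlHe5BOdWxpX2Nvr5pruFdIgXlRRZRHQZtWTsBMOX+L3VLg+4LlQFasAMVwuv+ZqxdKcR9dfFphfmpcZE9KVDY2mIM5pppDe4RPaYpKaHk7RKOHdIXE2JDf0qbOeqmBR6RWP8xHKV9mK0BOx1O39dbumezYK7RGgxtYkkdqhFtch1Nae0Ffb0dam6xloZtqm5FZbn1Odd1mAO6MFJCjbHvb8cn58rjio8OYVr1wHSFUSDNdLqNNne6x1t3wmQDzvjDYt33JpYTLjWbNmUrPlYHBp7nFpHS1uY2djnqf7PLZZH0yDSoJADMBHGRR9KvE8tvZhbO1Cyt/QILmyO7wetqWZTMoPhI1ok1tooBxe26ZjDqerUOemrKRo3Gbp2WdsL3Gm5vU8dro7WDuiaHOIu+1ADw+ZdG37t3g6tbyDyjVK5WdpKY9kEUhWyEoND9QcmCJu3h0g1FOVC1YpHduo6t/jWGPk8y2odLShYi95b3++sz/5t/sjaLJCm6QAatjuddX4zM8hxZVVjAscl0wgmBAeWBcS3FuPWRmp15itV6KPlanlbXItJjMoJnCjsuQZoxmfYJrUyN37Lvu9tXw7Zr0nymTLDsTRlgIWzwSci0pel9Uf35ogYByfXt3YmFyOzJGaGowmapLTqGBR5x5e2SWwZ6nyJuUiW9reYJlHjMAEjQAoqEAwgA18zakrJfIbGCtgUyEiVBYjINQZodUaYFqenBubkFkYB5JrbM0TborTXs2PVYpO3EpU6xCv4eNwIerk4GensUdM3EAFzECHSwLoK44s25CfjxUfj5xozNMy6c0QKo7SWhPYjgtOxofaDpewN6pc6WKdVlRWX1IMrM2Ia47QZZjppS8pqHS0aCru697Pm1HHEobQmYZhIovT3dYXS95zSJ+8uulSpdCJg0VYDMYOXlHNciXkdB/iU96oHOMiLyvcrqKR6BLJHYzLqckUIpJz2rE38O+iVTAdl+cSZ91VMKJQXGYKRZvtGDN9efWuxS1giGfo9zSZ8jqX5vGm5x6XZS0s+vwoa3sv6XYnJu/bbnHXMq0QGaFlID48NvthDz216PendHQWbnIQCx4HxpIRsKe8t3ZwEH/tKXsy+LZR3KmWEqMta6JZ+2XKtaNOlt/lJ3N0M7nnafYeVSwaDltV1n599T1tEb/9Nf05d3qUjS5YBONXUSZLs9gcp9EkUSQuIqx3bS0e0qoR0OMytGcn9xrNUYnMHYbBJ8Ib480jjcraBYngkAeGSgLjHsakzN72amn7ay1hyCdUBuDrXOrnpR1c19SU3NQVadUwLuOi3TJUmrr3Obv1tn1k4D/2sLuSqxSKUglXj82hzaHzqaxOlQWK0wRMVQckKAo50UQjCFGPydWrW5Tn5hVYJGBdaSwgKevlbN9WsCMKtLdkOyVp9Y9NhVw7nnH8ZLNg0OeUWJyQ4uenMutapkvLnAxMWw1Vm06lko2r1NMLy1dp0JE1ahEPKwxLadcVpeaw8iqfsOLLVxZhUoAU0AABzECFVsW3URm3jd9j5JaPItbW5ZCrcypRqCnRI+KRVlvhV9zsmtrVCJllTFF7++gctiCOpRwK2A+m9cyoJY/OhZC6CNw+dW6G9FWADMqMTtn3HSl1qKhXY95VHBa1MDBcGiwUVWLPzlhdFtXll9YUSGJlaLU5+/cxK2SXFFlT3Ngg8FRhZBRGCtSVl3B8uHZ3dzvAix1FUJWX4us7tDazoTHbleEvo58mE9pZTVIRTE5ZG1KcYpbMnOWbc+q55x24n5gZ6KnXLrBgLCoo3ilK05/Iq2Z6vTM7KKiQBR3Kk5qJotef7Vq34nTwZThh2cyjyk5hTVTW26IXrq4dbnDQKLLPT6b04l57u3akrK6WlqJgW5MfmxDRmtEJIA/odsa33AZYDBgS2BuQnJEPmgeSnskj7ZaXF0hX1wvX6xrctTIYcTVbqvBQHi6Mhml5NrE5+PHuIqpVlK9m4HUrJnXiIrIU4asmZ1dvnxRd2JXRWVveEVwoFkqXYMJIjMDjozjiZ/elNbIXr+eToZ/WHtWO2NXFCBB5NSG4daCr6SBW4aNUoeQm3Knt3GunF2qn2+dvHqFpHt2O2Z6NSOK3XPB5ZCahjZWbnKujoWyv7StfZClU12Oa3KGVmV8DRc039Vc6+x9pqpcf3piT2NQZWhHgG5NgGRghHKAqoSXyrW+TnbNCBeRmWq77dLn2Mv5"/>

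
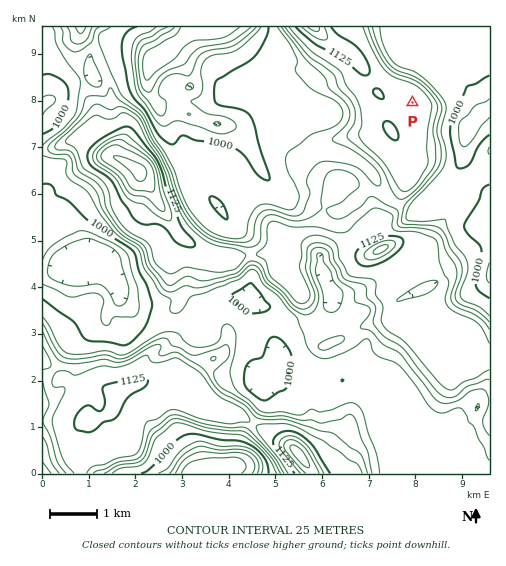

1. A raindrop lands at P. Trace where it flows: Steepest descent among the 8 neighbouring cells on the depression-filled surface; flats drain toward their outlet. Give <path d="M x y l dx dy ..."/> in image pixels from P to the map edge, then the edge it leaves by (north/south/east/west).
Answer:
<path d="M412 102l25-24 21-1 22 22 0 8 9 0"/>
exit: east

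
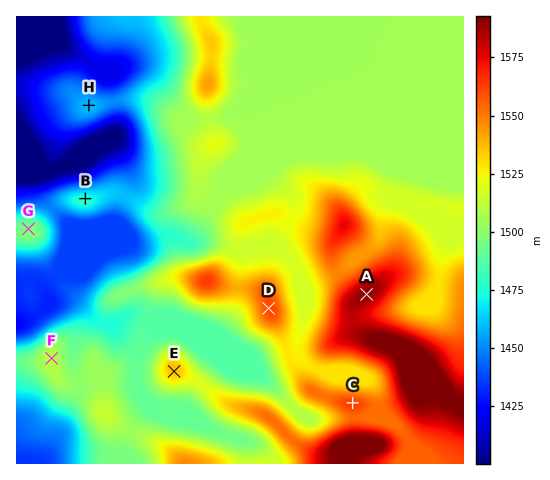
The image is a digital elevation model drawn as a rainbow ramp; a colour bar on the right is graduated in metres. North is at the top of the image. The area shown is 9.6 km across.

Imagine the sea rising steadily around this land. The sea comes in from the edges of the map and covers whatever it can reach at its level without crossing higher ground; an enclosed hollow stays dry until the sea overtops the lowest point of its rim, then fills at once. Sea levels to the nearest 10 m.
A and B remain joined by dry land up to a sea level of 1460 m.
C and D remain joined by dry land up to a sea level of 1530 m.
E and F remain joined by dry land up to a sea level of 1500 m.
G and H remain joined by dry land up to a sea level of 1450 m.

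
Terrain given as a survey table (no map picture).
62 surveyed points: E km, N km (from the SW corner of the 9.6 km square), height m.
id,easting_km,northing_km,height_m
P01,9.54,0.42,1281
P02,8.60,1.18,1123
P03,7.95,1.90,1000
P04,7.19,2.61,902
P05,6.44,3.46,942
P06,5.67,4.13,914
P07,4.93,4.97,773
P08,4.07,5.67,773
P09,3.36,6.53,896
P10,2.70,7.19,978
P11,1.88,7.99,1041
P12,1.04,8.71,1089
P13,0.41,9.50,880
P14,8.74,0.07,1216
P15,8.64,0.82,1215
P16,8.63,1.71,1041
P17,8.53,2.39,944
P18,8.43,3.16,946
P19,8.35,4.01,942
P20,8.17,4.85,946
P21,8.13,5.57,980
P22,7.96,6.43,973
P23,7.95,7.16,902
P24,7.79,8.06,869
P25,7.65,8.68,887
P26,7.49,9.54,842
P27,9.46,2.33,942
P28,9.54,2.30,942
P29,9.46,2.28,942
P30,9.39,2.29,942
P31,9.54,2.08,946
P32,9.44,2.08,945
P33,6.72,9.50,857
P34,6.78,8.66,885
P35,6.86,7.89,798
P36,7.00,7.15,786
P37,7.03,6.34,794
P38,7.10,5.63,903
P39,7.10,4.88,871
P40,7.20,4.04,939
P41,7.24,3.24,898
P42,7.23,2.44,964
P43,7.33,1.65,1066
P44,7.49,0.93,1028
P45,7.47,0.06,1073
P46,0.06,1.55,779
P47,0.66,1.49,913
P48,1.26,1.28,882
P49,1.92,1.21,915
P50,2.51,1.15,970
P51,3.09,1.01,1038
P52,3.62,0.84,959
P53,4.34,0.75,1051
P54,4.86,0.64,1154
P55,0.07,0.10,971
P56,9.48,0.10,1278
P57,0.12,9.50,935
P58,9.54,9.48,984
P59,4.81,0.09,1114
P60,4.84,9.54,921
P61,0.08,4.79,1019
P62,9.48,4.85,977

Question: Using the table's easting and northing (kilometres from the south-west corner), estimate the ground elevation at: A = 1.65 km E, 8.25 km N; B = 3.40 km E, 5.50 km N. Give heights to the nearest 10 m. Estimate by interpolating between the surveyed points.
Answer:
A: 1050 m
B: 770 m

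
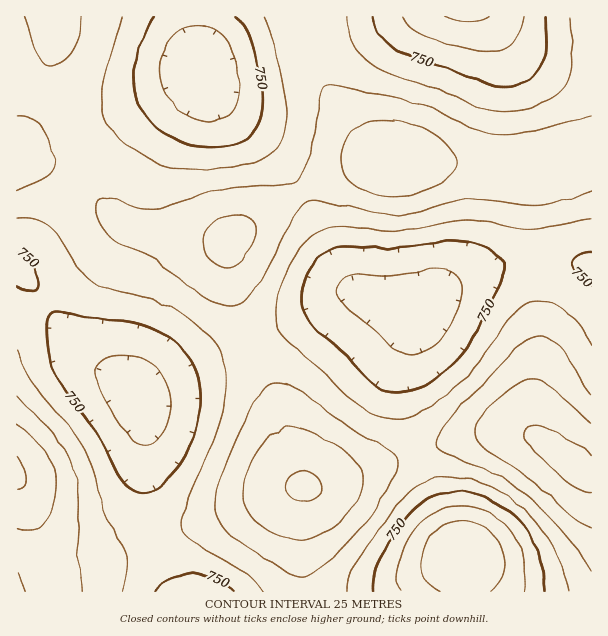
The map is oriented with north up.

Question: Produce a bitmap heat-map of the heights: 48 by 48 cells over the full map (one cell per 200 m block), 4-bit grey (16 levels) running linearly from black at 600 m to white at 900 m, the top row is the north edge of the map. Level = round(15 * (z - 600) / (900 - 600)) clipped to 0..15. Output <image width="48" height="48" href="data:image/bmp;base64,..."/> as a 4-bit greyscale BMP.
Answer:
<image width="48" height="48" href="data:image/bmp;base64,Qk32BAAAAAAAAHYAAAAoAAAAMAAAADAAAAABAAQAAAAAAIAEAAATCwAAEwsAABAAAAAAAAAAAAAAABEREQAiIiIAMzMzAERERABVVVUAZmZmAHd3dwCIiIgAmZmZAKqqqgC7u7sAzMzMAN3d3QDu7u4A////AKqqqqmZiHd3d4iZqqqZiHZlVVRVVmeImqqqqqmZiIh4iImaqqqZiHZlVEREVmeJmqqqqqmZiIiIiZmqqqqpmHdlVEREVmeJqru6qqmZiIiJmaqru7uqmIdlVEREVniJqru7qpmZiImZmqq7u7u6qYdmVERFVniaq7u7qpmYiImZqru8zMy7qph2ZVVVZ4mqu8y7qpmIiImZqrvMzMzLupmHZmZmeJmrvMzLqpmIiIiZq7vMzMzMu6mId3d3iZq8zMzLqpiId4iZqrzMzdzMu6qZiIiImqvMzdzLqpiHd3iJqrvMzdzMu6qpmZmaq7zM3dzLqZh3d3iJmrvMzMzMu6qqmaqqu8zN3cy7qYh3Z3eImqu8zMzLu6qqqqq7zM3d3cu6mYd2Zmd4mau8zMu7qqqqqqu8zM3dzLuqmIdmZmd4maq7u7u6qpmZqqu8zM3MzLqpiHdmZmd4iaq7u7qqmZmZmqu8zMzMy6qYh3ZmZmZ4iZqru6qpmIiImaq7zMzMu6mYd2ZmZmd4iZqqqqqZiIiIiZqrvMy7upmId2ZmZmd4iZqqqqmYiHd3eImqu7u7qpiHd2ZmZmd4iZmqqZmIh3d3d4iaq7u6qZiHd2ZmZneIiZmZmZiId3Zmd3iZqru6qYiHd3d3d3eImZmZmYiHd2ZmZneJmqqqmYiHd3d3d4iJmZmZmId3dmZmZneImaqqmYiHd3d4iIiZmamZiId3ZmZmZmd4mZqZmIiIiIiIiJmZqqqZiHd2ZmZmZmd4iZmZiIiIiIiJmZmqqqqZiHdmZmZmZmZ3iJmYiHeIiJmZmZqqu7qpiHdmZmZmZmZ3iIiIiHeIiZmZqqqru7upmHd2ZmZmZmZ3eIiIh3iImZqqqqq7u7uqmId3d3d3d3d3iIiIh4iImaqqqqu7vMu6mYh3d3d3d3d3iIiIiIiJmaqqqqu7vMu6qZiIiIiIiIiIiIiIiIiZmqqqqqu7u8u7qpmZmZmZmYiJmZmZmJmZqqqqqqq7u7u7qqqaqqqqqZmZmaqZmZmaqqqqqqqqu7u6qqqqu7u7qqqqqqqqqqqqqqqqqqqqqqqqqqq7u8zLu7qqu7u6qqqqqqqqmZmZmZqqqqq7zMzMy7u7u7u7u6qqqqqZmZmZmZmZqqu7zMzMzLu7u7u7u7qqqpmZmIiIiIiZmqq7zMzMzLu7u7u7u6qqqZmZiIh3d3iImaq7zMzMy7uqqqu7u6qqqZmYiHd3d3eImaq7vMzLu7qqqqqqqqqqmZmIh3dmZneImaq7u7u7uqqZmZmqqqqqmZmId3ZmZmd4maqqu7qqqpmZiJmZqqqqqZmId2ZlZmd4maqqqqqpmZiIiIiZmaqqqZmId2ZVVmeImaqqqpmZmIiHd4iJmaqqqpmId2ZVVmeImaqqmZiIiHd3d3iImaqqqpmId2ZVVmeJmqqpmYiHd3d2Z3eImaqqqqmYd2ZmZneJmqqZmId3dmZmZneImaqqqqmYh3ZmZniJmqqZiHd2ZmZmZneImaqqqqmYh3dmd3iZmqqZiHdmZVVVVmeImQ=="/>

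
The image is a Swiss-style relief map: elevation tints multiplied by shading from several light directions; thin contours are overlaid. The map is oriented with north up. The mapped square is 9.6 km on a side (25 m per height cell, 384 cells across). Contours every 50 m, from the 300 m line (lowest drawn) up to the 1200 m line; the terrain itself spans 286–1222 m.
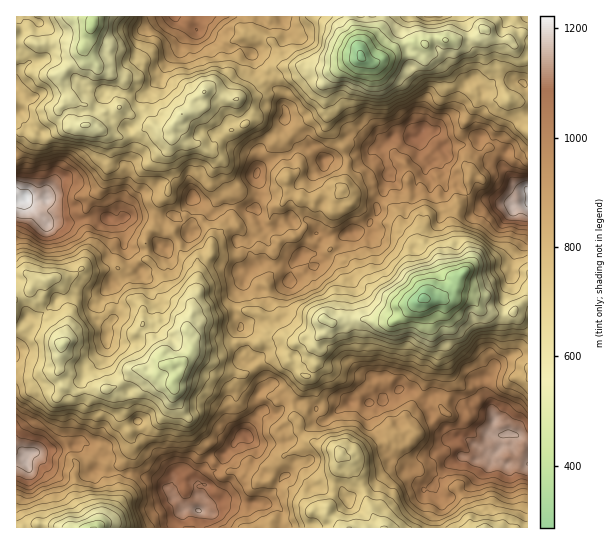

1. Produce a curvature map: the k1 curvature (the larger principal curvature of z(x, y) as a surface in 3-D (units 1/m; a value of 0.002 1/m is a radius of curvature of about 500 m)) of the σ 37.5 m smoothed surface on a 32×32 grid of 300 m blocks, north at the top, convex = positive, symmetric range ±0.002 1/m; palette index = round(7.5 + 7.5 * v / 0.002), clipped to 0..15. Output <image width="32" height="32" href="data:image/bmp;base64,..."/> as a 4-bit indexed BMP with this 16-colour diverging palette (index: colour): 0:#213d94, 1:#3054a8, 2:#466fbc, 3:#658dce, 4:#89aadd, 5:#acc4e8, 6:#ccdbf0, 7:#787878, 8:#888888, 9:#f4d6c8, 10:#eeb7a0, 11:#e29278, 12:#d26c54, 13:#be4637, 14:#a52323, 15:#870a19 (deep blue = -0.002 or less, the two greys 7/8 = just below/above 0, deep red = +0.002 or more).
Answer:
<image width="32" height="32" href="data:image/bmp;base64,Qk12AgAAAAAAAHYAAAAoAAAAIAAAACAAAAABAAQAAAAAAAACAAATCwAAEwsAABAAAAAAAAAAlD0hAKhUMAC8b0YAzo1lAN2qiQDoxKwA8NvMAHh4eACIiIgAyNb0AKC37gB4kuIAVGzSADdGvgAjI6UAGQqHAKqJmFnMzOuo277Myavrq4vJvJedvN7M//iH+4jM7qi62rvdqc+ezHnL3tzJ3sjpyPzq3O+9zbmqzbqIzMfbrt7v2au3vMr/jHv5dcy9vtu6vL7uqbqcn/zMqGj3h9zKvay8nJ+5eMz6p+/NyZvbnbypW6ys2bvJn+vb7t2OjK/Napm2rKh8m769vd2s7du+jJmbysibnKuO6ImN7sq83aqrqs6qmZitzHyr66mritz8zEivzrzHvLq5m7m52LnOrc2Xrre8ea/qvLiblcm42Zr8yunbraePiaxmmauIufnVqfvOxruJzszcu524hZe4+5h5je/st5zX3durvJfHu/1qql2NnavLzK3NubusqXrdrLuK7O/qfamdycncvq96rJ/tvMqp76y8yd3/yqrZrcjcy9//zrra3c/YmvnG7fn+3NmpzYf/ur2ZrIf6zNjP++vd2rv9+6zffNlpv62+t7+r/ae8id6X74nfy62dy4z4p73MrbeqjNvN76vZq92q64y2iKuYndquqenaz+3a/9rKuqzMqoqup/y4zNvd+8qb7JmtjbqZyKv9qs2az32Kae7L7tvcl5u7+praaX/Lq7+6bpepzauaure5p2jqnOrc3uqMrX7b3Py6unWo6cnLqdjLrI+avquKrfmUvLen2Knfy1jezb6qjNzLqqrLqsbq"/>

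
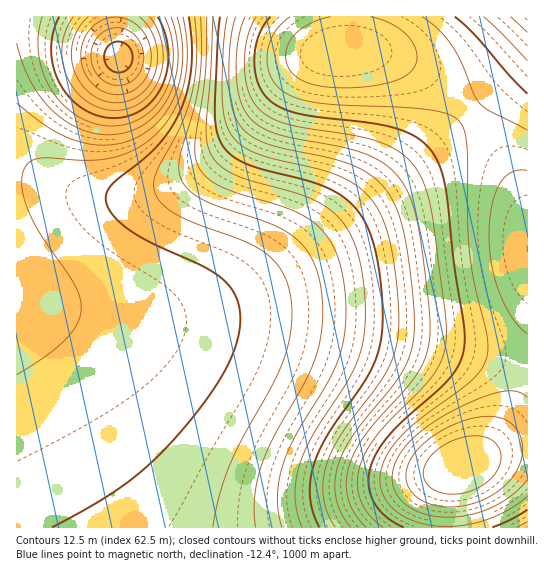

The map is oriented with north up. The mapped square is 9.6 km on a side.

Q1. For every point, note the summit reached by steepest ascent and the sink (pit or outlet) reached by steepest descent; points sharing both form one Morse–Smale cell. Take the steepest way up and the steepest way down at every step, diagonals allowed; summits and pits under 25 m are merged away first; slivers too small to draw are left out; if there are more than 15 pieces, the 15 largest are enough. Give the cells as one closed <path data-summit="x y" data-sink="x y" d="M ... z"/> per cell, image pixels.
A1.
<path data-summit="461 467" data-sink="119 57" d="M349 16l-333 1 1 511 429 0 2-39 5-16 5-5 33-15 19-5 18-2 0-233-5-16-15-31-19-29-21-27-27-26-26-17-20-10-18-5-33-2 4-5 1-10z"/><path data-summit="461 467" data-sink="527 17" d="M527 16l-177 0-2 29-4 5 33 2 18 5 27 14 28 21 26 27 24 34 19 34 8 25z"/><path data-summit="461 467" data-sink="527 527" d="M527 447l-17 1-19 5-33 15-5 5-4 9-2 19 0 27 81-1z"/>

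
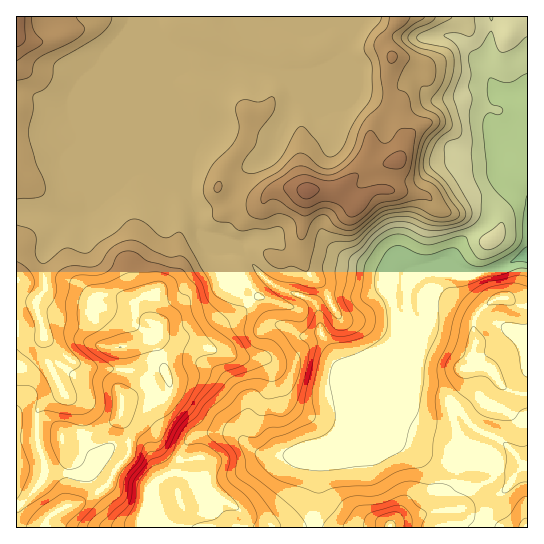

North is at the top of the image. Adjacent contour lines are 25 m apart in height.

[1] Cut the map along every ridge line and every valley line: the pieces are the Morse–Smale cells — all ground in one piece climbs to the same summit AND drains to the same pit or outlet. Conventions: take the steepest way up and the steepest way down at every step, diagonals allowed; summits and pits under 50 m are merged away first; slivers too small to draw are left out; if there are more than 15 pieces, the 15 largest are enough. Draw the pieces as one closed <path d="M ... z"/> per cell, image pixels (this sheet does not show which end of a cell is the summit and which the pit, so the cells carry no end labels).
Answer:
<path d="M150 169l-16 2-36 32-19 12-63-4 0 316 298 1 5-37 0-29 2-8 5-5 20-9 9-7 10-24 16-23-6-1-26-13-12-10-16-28-2-23-8-11-36-13-14-12-23-26-12-2-21-10-6-7-3-17-9-20-29-21z"/><path d="M491 16l-338 1 3 17 16 39-4 10 1 8 22 52-4 51 8 15 5 24 10 7 28 9 22 25 15 13 36 13 8 11 2 23 16 28 12 10 26 13 8-2 2-13 8-13 3-11 11-9 5-11-5-20 0-15 5-10 7-6 11-4 28 1-9-7 0-4 8-14 8-8 23-18 7-16 15-16 5 0-12-11-2-25-10-30 4-21 2-5 7-4-8-4-12-20 0-8 7-22z"/><path d="M527 16l-35 1-3 30-5 14 0 8 7 12 7 10 6 2-3 0-6 9-4 21 10 30 2 25 12 11-5 0-15 16-7 16-23 18-8 8-8 14 0 4 9 7-28-1-11 4-7 6-5 10 0 15 5 20-5 11-11 9-13 33 0 7 6 8-2 15 0 22 8 10 40 16 54 7 13 4 22-1-7 6-28 38-4 11 1 6 42-1z"/><path d="M153 16l-137 1 1 194 37 4 29-2 32-25 15-15 8-4 12 0 8 3 15 12 14 7 4-48-22-52-1-8 4-10-16-39z"/><path d="M382 384l-17 25-10 24-9 7-20 9-5 5-2 8 0 29-4 36 170 1 2-11 12-20 9-10 9-14 7-6-22 1-13-4-54-7-40-16-8-10 0-22 2-15z"/>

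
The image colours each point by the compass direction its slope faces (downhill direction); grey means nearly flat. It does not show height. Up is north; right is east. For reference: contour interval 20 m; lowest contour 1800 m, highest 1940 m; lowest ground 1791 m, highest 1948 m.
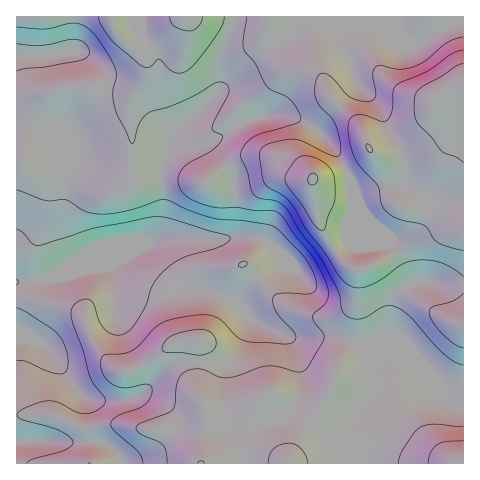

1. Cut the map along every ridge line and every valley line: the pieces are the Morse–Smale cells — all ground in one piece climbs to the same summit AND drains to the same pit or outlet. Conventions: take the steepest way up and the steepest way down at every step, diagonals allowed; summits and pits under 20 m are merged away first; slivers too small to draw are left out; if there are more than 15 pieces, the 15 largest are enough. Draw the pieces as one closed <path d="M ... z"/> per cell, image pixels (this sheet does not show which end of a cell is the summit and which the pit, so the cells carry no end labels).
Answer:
<path d="M463 16l-228 0-3 15-12 28 0 25-2 8-16 17-26 19-8 13-6 27 1 48-5 18-10 8-91 36-7 0 23-18-9-15-4-10 4-54 10-23 0-10-6-18 30-27 6-13 1-9-4-12-10-11-10-7-15 1 7-4 0-32-57 1 1 447 105 0 1-2 16-3 11-4 20-20 5-15-4-8-10-10-13-7-8 1 22-23 12-8 15-4 32 1 7-2 7-7 14-32-12-16 21-25 19-16 0-5-7-13-10-6-14-4-15 1 3-6 1-17-1-34-17-29-7-7-5 0 46-25 15-4 26 1 19 10 15 13 17 23 16 42 6 10 22 20 25 47-18 17-2 7 0 28-14 7-14 4 43 20 8 7 6 11 11 10 19 8 13 0z"/><path d="M250 318l-12 31-10 11-7 2-32-1-15 4-12 8-21 22 7 0 13 7 10 10 4 13-5 10-12 14-13 8-22 5 0 2 341-1-1-62-12-1-19-8-11-10-6-11-8-7-42-19-5 0-21-8-45 1-28-10z"/><path d="M287 115l-21 0-15 4-46 25 5 0 7 7 17 29 1 34-1 17-3 6 15-1 14 4 10 6 7 13 0 5-18 14-22 27 15 15 38 17 49 0 21 8 18-5 14-7 0-28 2-7 18-17-25-47-22-20-6-10-9-28-18-30-18-18z"/><path d="M234 16l-161 1 0 31-7 4 15-1 10 7 10 11 4 13-7 21-30 27 6 18 0 10-10 23-4 54 4 10 9 15-23 18 19-3 51-21 31-13 7-7 5-18-1-48 6-27 8-13 26-19 16-17 2-8 0-25 13-32z"/>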